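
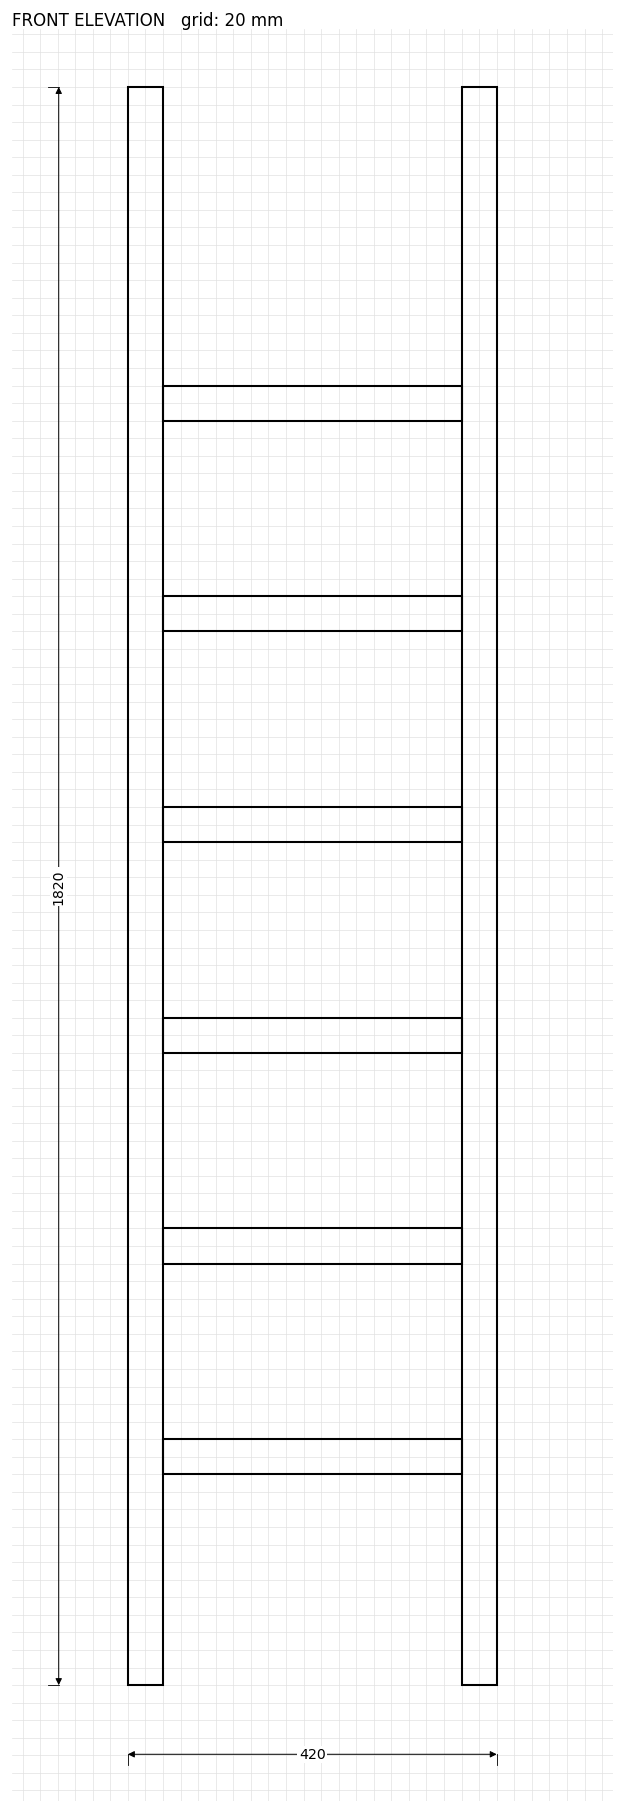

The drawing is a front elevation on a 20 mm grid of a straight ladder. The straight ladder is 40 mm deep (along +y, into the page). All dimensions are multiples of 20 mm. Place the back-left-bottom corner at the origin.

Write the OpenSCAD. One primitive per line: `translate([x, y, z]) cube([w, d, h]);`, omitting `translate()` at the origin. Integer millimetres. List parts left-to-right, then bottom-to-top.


cube([40, 40, 1820]);
translate([40, 0, 240]) cube([340, 40, 40]);
translate([40, 0, 480]) cube([340, 40, 40]);
translate([40, 0, 720]) cube([340, 40, 40]);
translate([40, 0, 960]) cube([340, 40, 40]);
translate([40, 0, 1200]) cube([340, 40, 40]);
translate([40, 0, 1440]) cube([340, 40, 40]);
translate([380, 0, 0]) cube([40, 40, 1820]);


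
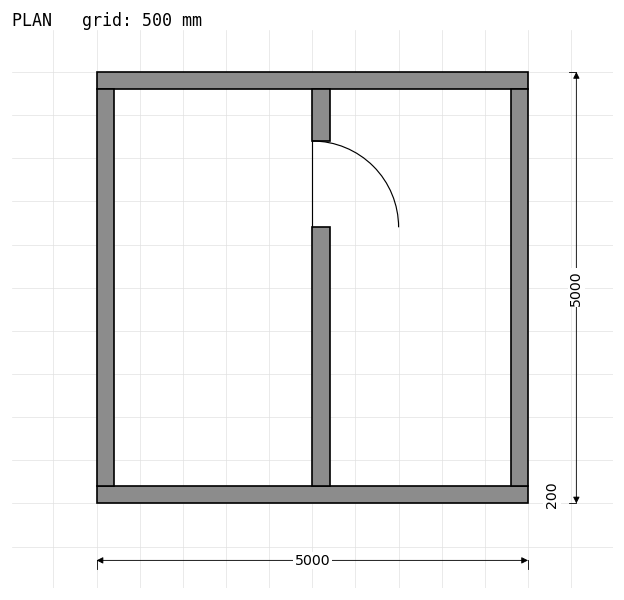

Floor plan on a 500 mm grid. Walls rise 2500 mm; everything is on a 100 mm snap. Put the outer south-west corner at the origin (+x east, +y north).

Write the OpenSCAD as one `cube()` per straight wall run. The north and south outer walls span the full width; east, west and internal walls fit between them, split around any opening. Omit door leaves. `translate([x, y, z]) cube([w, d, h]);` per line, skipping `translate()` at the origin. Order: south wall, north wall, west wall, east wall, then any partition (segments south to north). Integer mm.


cube([5000, 200, 2500]);
translate([0, 4800, 0]) cube([5000, 200, 2500]);
translate([0, 200, 0]) cube([200, 4600, 2500]);
translate([4800, 200, 0]) cube([200, 4600, 2500]);
translate([2500, 200, 0]) cube([200, 3000, 2500]);
translate([2500, 4200, 0]) cube([200, 600, 2500]);


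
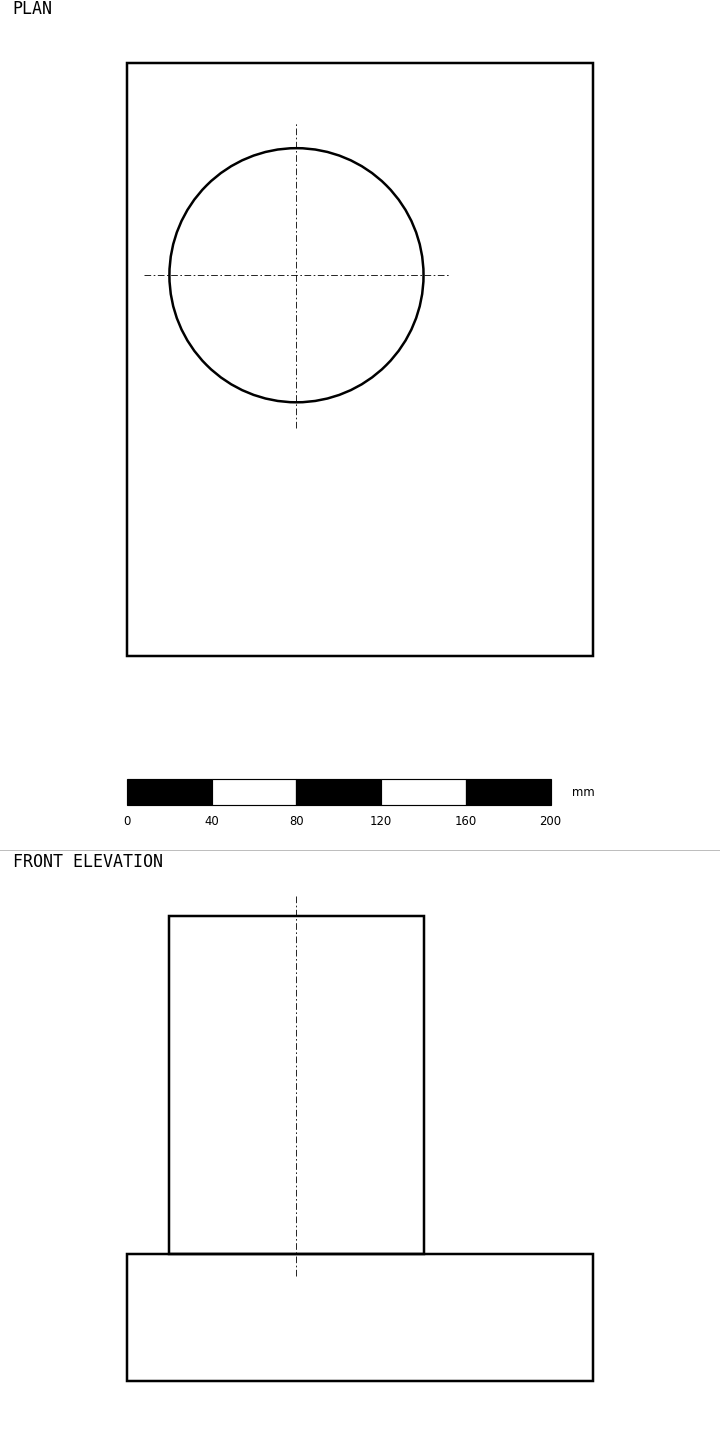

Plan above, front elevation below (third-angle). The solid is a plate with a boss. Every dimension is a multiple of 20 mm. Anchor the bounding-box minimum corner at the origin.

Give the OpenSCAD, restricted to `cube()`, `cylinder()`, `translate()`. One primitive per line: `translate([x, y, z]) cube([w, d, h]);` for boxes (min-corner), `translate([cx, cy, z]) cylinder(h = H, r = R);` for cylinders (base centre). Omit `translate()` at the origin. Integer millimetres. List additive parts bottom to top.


cube([220, 280, 60]);
translate([80, 180, 60]) cylinder(h = 160, r = 60);


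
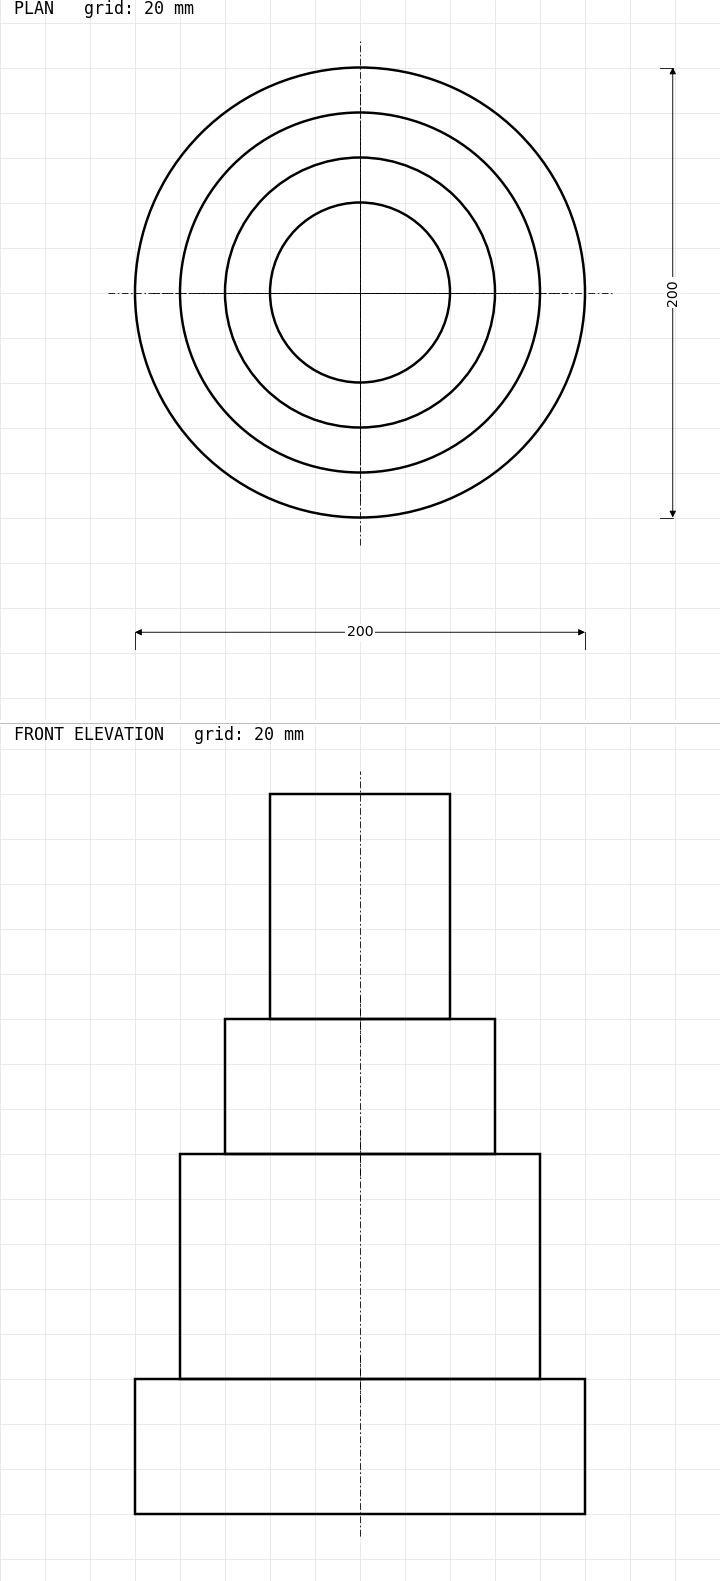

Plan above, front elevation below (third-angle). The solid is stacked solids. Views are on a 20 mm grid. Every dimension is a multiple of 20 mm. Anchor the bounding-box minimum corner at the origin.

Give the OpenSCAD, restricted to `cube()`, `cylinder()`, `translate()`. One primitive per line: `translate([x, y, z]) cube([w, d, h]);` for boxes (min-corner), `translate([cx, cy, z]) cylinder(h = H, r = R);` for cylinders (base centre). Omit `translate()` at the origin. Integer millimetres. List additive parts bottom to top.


translate([100, 100, 0]) cylinder(h = 60, r = 100);
translate([100, 100, 60]) cylinder(h = 100, r = 80);
translate([100, 100, 160]) cylinder(h = 60, r = 60);
translate([100, 100, 220]) cylinder(h = 100, r = 40);


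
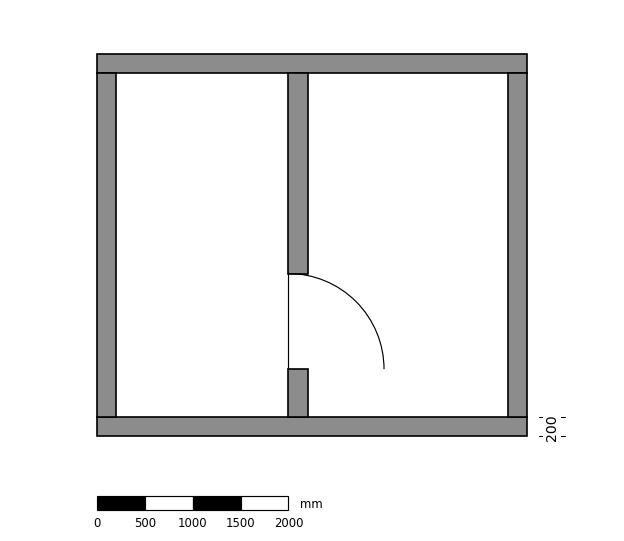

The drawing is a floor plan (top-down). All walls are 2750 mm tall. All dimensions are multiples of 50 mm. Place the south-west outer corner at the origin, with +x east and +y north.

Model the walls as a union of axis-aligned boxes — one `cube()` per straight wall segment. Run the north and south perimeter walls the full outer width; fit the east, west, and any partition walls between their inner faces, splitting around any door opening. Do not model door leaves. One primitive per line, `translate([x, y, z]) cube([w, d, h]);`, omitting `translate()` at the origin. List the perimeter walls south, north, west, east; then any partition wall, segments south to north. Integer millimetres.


cube([4500, 200, 2750]);
translate([0, 3800, 0]) cube([4500, 200, 2750]);
translate([0, 200, 0]) cube([200, 3600, 2750]);
translate([4300, 200, 0]) cube([200, 3600, 2750]);
translate([2000, 200, 0]) cube([200, 500, 2750]);
translate([2000, 1700, 0]) cube([200, 2100, 2750]);


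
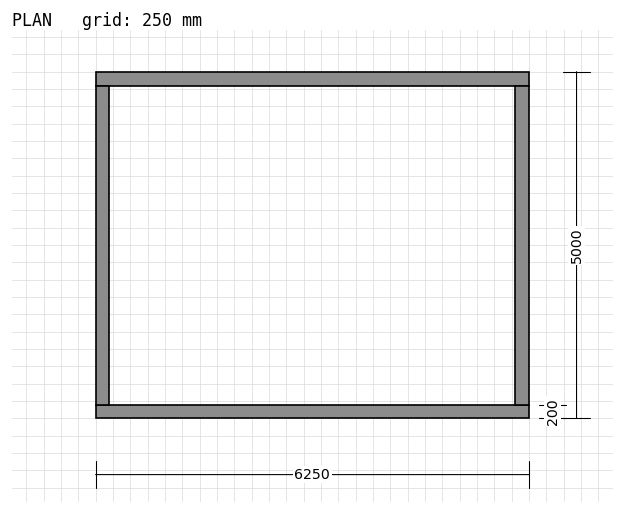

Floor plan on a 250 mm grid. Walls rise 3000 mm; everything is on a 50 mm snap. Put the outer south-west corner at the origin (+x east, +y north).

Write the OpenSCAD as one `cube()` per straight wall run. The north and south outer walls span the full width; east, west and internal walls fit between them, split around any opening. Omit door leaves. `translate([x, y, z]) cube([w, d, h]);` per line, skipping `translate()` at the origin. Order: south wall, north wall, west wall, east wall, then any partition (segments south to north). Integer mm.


cube([6250, 200, 3000]);
translate([0, 4800, 0]) cube([6250, 200, 3000]);
translate([0, 200, 0]) cube([200, 4600, 3000]);
translate([6050, 200, 0]) cube([200, 4600, 3000]);


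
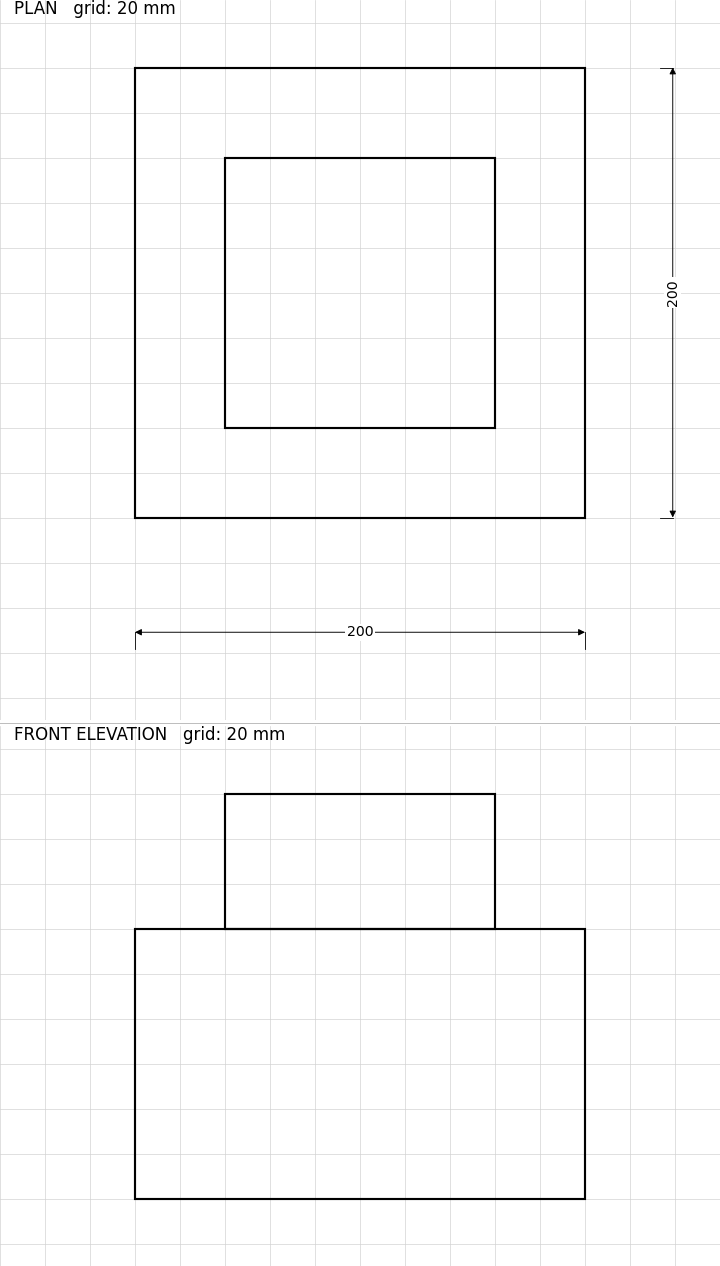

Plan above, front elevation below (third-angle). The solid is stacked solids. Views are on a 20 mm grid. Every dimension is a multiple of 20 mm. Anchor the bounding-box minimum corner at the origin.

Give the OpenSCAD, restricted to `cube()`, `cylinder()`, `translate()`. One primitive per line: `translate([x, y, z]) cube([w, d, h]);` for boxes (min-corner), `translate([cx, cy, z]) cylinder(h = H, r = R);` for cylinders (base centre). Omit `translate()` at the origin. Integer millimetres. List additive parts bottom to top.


cube([200, 200, 120]);
translate([40, 40, 120]) cube([120, 120, 60]);


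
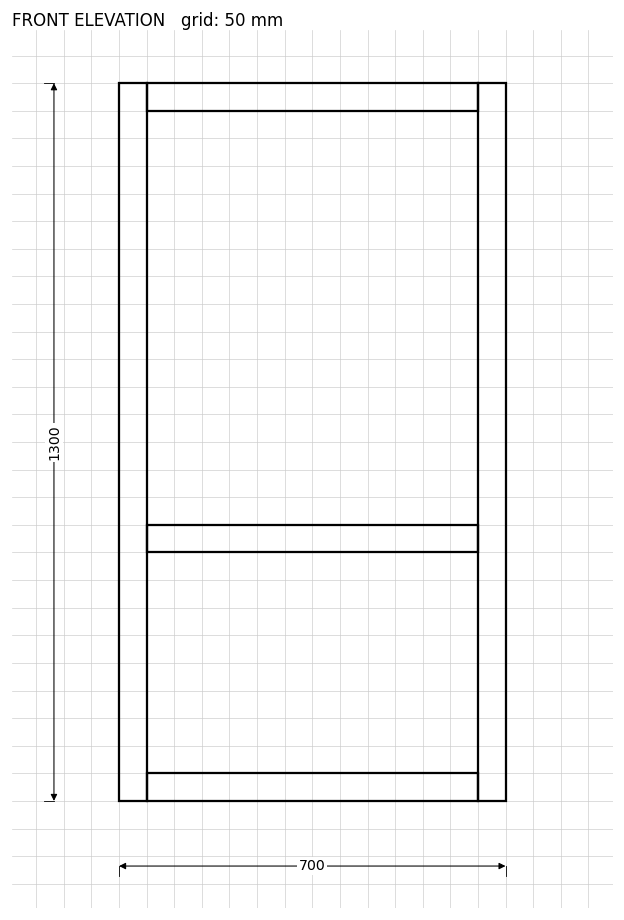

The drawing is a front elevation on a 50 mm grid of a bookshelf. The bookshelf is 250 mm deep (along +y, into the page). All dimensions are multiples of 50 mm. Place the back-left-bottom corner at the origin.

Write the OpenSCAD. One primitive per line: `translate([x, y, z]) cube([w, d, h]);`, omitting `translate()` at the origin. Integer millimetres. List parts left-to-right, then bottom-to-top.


cube([50, 250, 1300]);
translate([50, 0, 0]) cube([600, 250, 50]);
translate([50, 0, 450]) cube([600, 250, 50]);
translate([50, 0, 1250]) cube([600, 250, 50]);
translate([650, 0, 0]) cube([50, 250, 1300]);


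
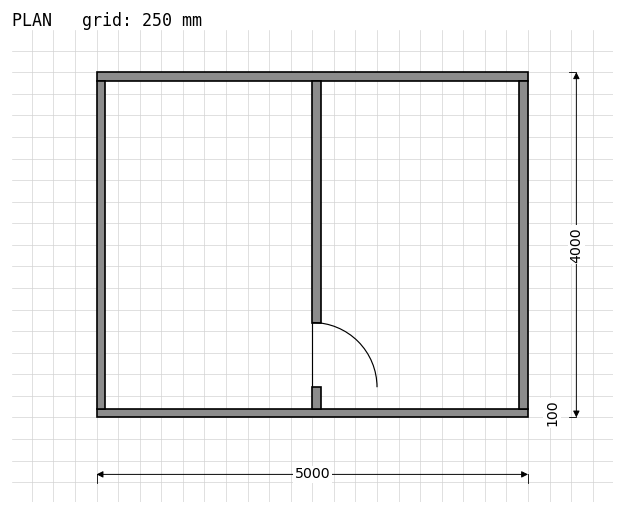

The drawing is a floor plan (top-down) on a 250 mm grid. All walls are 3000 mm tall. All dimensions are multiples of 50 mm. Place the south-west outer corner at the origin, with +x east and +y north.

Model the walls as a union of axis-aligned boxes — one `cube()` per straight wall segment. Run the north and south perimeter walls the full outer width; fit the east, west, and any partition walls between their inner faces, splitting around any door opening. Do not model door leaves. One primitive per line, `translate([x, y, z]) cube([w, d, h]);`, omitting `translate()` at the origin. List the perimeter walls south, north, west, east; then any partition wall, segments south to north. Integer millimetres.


cube([5000, 100, 3000]);
translate([0, 3900, 0]) cube([5000, 100, 3000]);
translate([0, 100, 0]) cube([100, 3800, 3000]);
translate([4900, 100, 0]) cube([100, 3800, 3000]);
translate([2500, 100, 0]) cube([100, 250, 3000]);
translate([2500, 1100, 0]) cube([100, 2800, 3000]);


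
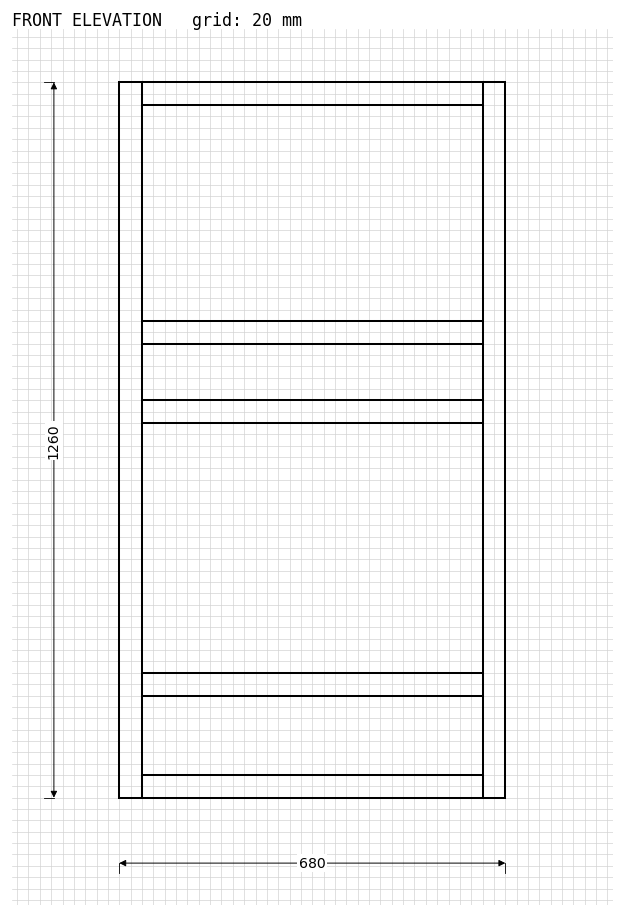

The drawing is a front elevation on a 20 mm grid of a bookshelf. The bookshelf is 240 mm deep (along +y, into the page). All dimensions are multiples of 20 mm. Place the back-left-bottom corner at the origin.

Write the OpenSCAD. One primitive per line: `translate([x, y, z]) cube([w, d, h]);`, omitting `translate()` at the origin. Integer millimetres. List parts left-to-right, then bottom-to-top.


cube([40, 240, 1260]);
translate([40, 0, 0]) cube([600, 240, 40]);
translate([40, 0, 180]) cube([600, 240, 40]);
translate([40, 0, 660]) cube([600, 240, 40]);
translate([40, 0, 800]) cube([600, 240, 40]);
translate([40, 0, 1220]) cube([600, 240, 40]);
translate([640, 0, 0]) cube([40, 240, 1260]);


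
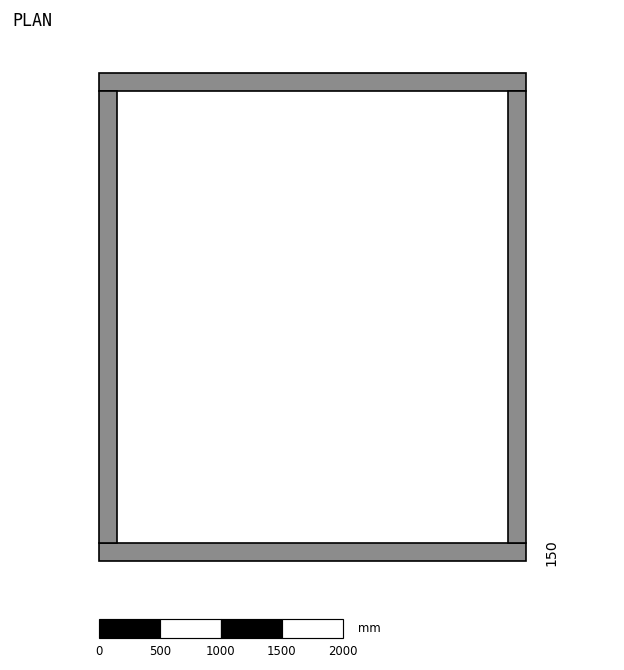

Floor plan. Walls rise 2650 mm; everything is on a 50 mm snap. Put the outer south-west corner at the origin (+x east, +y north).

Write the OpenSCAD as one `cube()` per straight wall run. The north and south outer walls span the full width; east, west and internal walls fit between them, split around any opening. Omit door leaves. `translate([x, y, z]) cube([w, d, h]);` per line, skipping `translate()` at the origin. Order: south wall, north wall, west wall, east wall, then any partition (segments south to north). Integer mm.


cube([3500, 150, 2650]);
translate([0, 3850, 0]) cube([3500, 150, 2650]);
translate([0, 150, 0]) cube([150, 3700, 2650]);
translate([3350, 150, 0]) cube([150, 3700, 2650]);


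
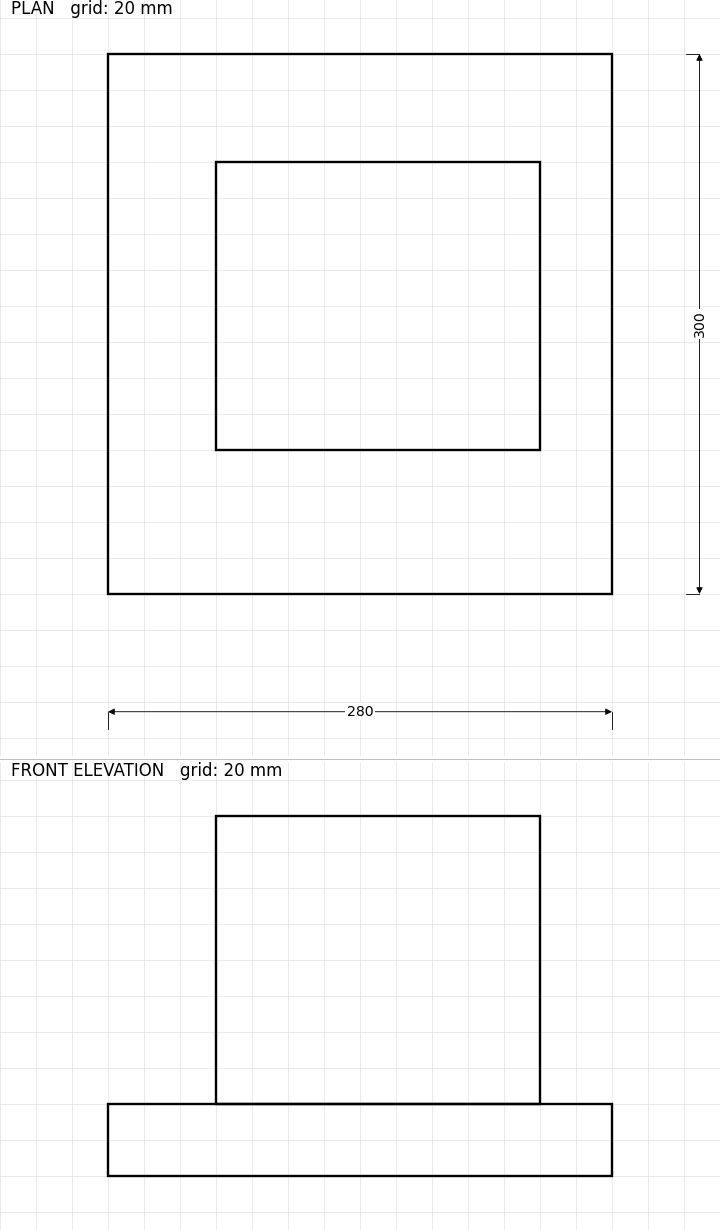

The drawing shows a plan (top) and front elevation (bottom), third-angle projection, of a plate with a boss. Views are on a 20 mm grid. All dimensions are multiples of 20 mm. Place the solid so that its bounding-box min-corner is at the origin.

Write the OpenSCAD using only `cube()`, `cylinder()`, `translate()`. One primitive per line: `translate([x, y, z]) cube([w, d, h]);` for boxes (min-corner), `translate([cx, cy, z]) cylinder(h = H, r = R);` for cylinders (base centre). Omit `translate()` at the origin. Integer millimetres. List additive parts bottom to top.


cube([280, 300, 40]);
translate([60, 80, 40]) cube([180, 160, 160]);


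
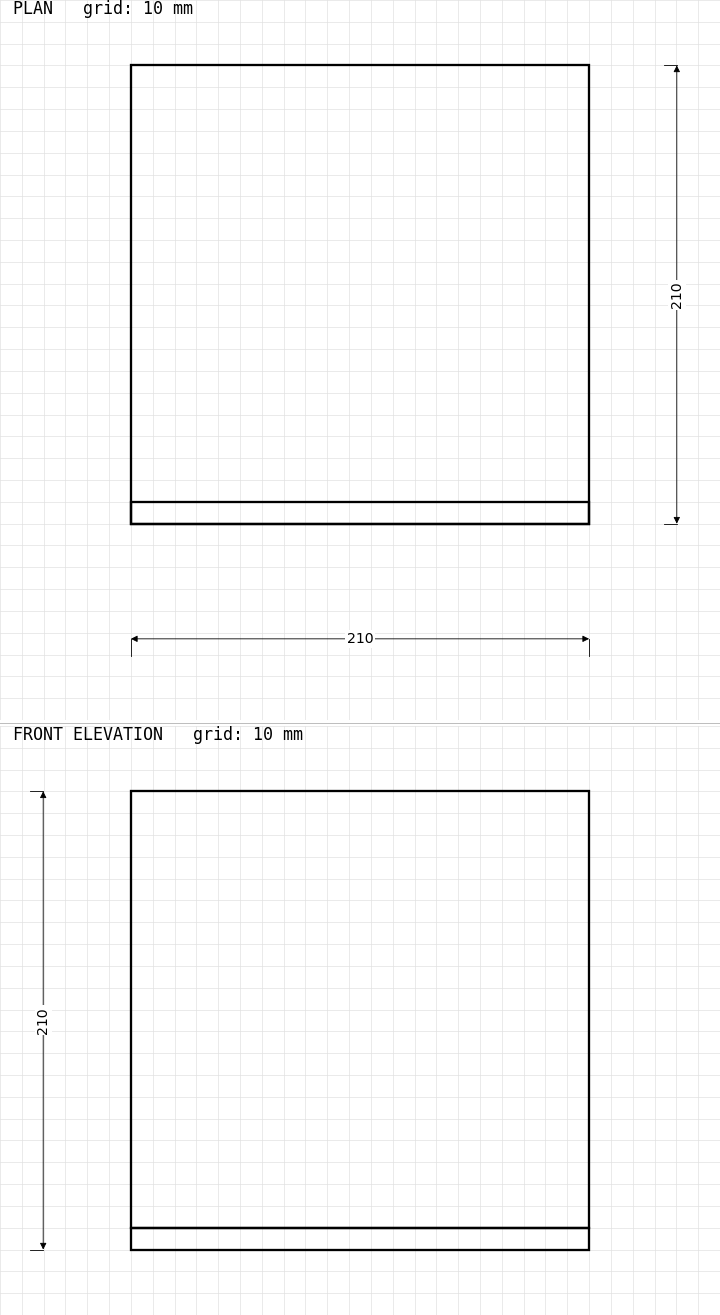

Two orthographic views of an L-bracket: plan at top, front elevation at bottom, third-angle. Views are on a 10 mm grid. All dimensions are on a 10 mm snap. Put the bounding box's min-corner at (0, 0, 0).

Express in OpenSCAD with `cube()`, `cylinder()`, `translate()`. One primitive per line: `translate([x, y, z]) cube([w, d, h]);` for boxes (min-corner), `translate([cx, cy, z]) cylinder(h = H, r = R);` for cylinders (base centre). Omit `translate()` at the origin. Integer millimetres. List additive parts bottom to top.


cube([210, 210, 10]);
translate([0, 0, 10]) cube([210, 10, 200]);


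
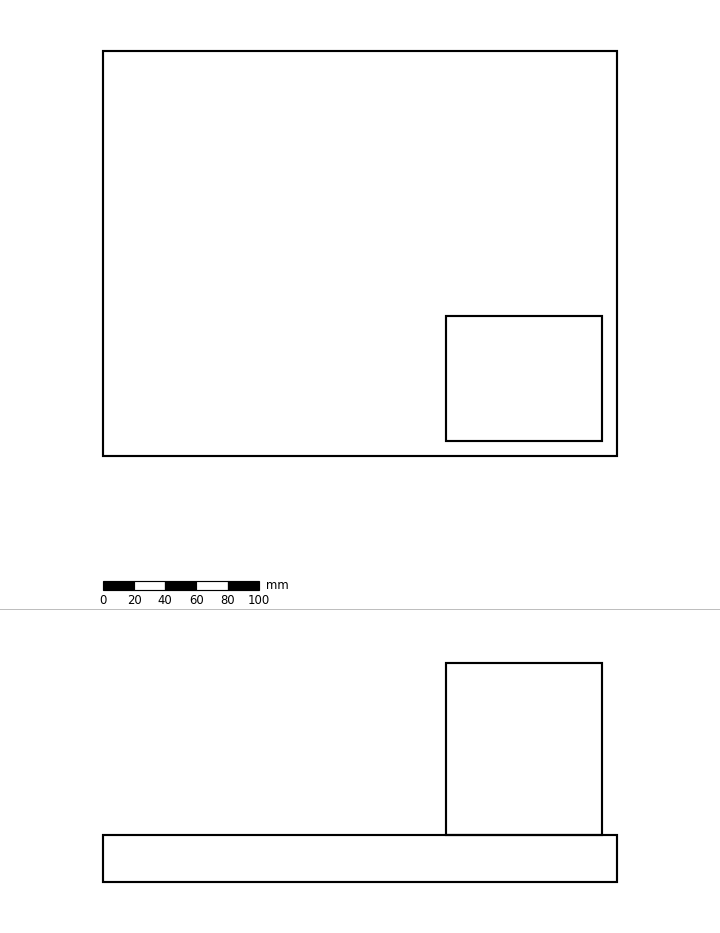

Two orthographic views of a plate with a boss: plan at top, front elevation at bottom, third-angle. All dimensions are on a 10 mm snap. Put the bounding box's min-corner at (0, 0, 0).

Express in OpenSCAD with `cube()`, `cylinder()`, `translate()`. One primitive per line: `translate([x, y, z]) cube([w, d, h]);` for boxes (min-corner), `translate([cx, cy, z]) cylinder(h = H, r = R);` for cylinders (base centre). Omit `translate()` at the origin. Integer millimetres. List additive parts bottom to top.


cube([330, 260, 30]);
translate([220, 10, 30]) cube([100, 80, 110]);


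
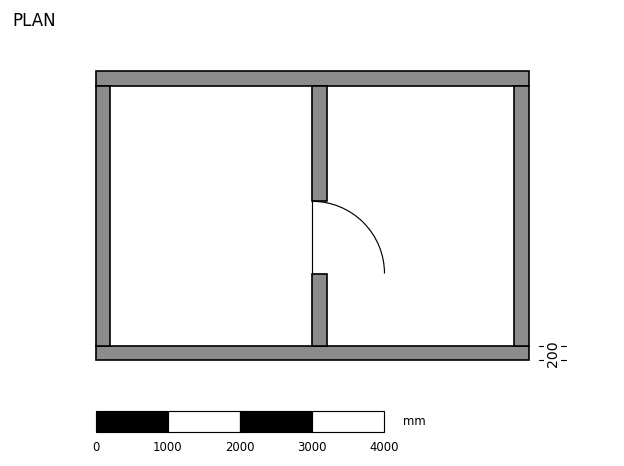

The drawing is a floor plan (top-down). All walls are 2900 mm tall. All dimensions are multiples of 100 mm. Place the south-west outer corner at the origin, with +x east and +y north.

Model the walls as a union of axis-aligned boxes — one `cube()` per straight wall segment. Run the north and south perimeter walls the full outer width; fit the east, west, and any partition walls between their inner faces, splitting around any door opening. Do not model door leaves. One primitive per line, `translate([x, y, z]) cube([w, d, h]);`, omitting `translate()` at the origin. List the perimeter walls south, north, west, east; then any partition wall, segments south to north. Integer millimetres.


cube([6000, 200, 2900]);
translate([0, 3800, 0]) cube([6000, 200, 2900]);
translate([0, 200, 0]) cube([200, 3600, 2900]);
translate([5800, 200, 0]) cube([200, 3600, 2900]);
translate([3000, 200, 0]) cube([200, 1000, 2900]);
translate([3000, 2200, 0]) cube([200, 1600, 2900]);


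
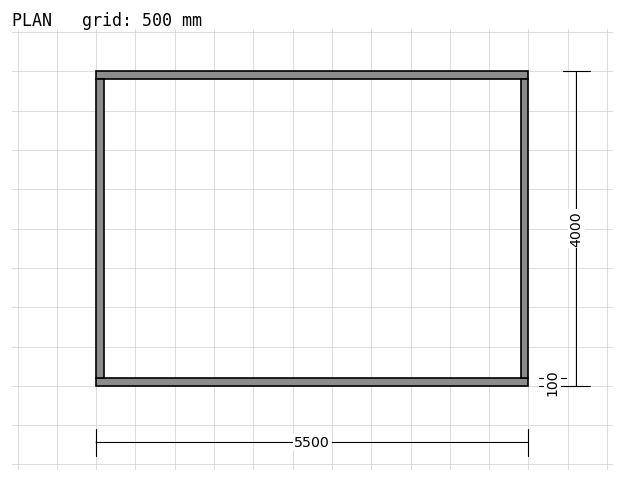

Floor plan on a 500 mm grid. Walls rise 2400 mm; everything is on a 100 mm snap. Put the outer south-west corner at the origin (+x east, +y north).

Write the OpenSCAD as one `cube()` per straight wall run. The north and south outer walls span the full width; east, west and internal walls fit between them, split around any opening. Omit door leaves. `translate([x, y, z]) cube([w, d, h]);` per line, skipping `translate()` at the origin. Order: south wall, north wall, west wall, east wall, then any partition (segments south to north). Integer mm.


cube([5500, 100, 2400]);
translate([0, 3900, 0]) cube([5500, 100, 2400]);
translate([0, 100, 0]) cube([100, 3800, 2400]);
translate([5400, 100, 0]) cube([100, 3800, 2400]);


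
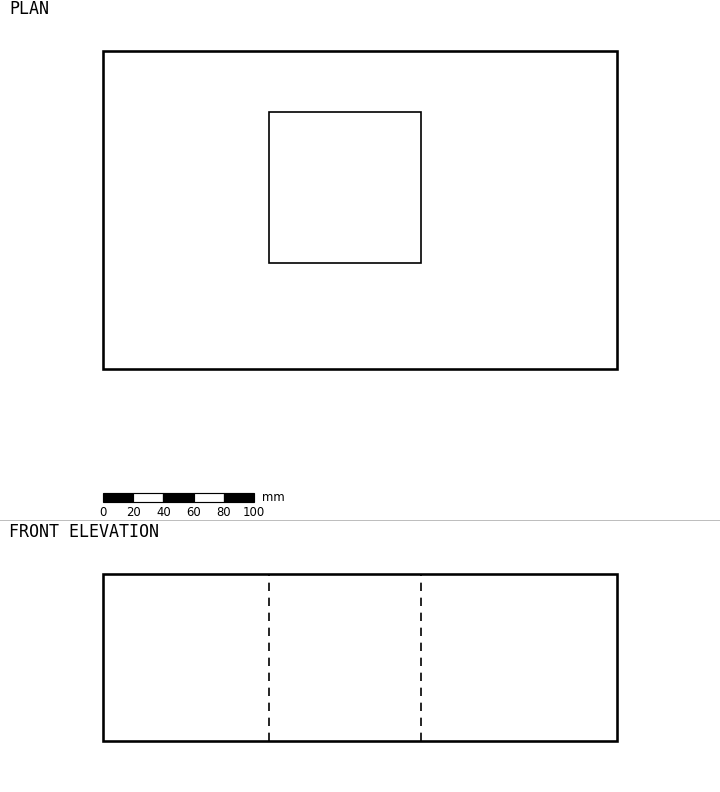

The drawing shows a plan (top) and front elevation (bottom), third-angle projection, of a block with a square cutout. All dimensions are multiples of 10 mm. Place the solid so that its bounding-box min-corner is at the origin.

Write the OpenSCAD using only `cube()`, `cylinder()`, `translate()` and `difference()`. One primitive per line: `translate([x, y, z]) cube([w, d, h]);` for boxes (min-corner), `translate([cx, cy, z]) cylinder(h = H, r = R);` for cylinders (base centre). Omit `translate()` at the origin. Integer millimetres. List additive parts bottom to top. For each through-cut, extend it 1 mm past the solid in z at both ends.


difference() {
  cube([340, 210, 110]);
  translate([110, 70, -1]) cube([100, 100, 112]);
}


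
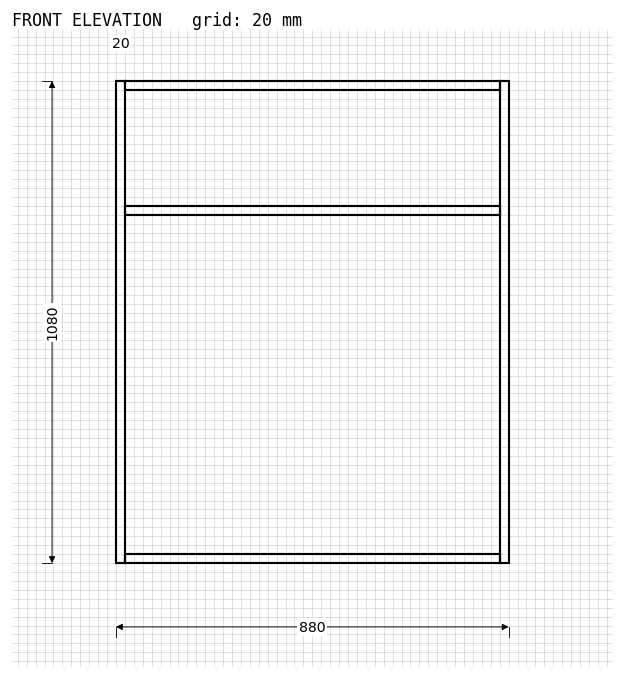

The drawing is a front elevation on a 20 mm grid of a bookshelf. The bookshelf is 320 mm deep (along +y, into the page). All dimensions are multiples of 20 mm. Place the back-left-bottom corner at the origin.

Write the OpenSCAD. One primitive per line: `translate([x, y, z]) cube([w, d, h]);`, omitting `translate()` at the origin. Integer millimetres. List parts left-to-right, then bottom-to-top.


cube([20, 320, 1080]);
translate([20, 0, 0]) cube([840, 320, 20]);
translate([20, 0, 780]) cube([840, 320, 20]);
translate([20, 0, 1060]) cube([840, 320, 20]);
translate([860, 0, 0]) cube([20, 320, 1080]);


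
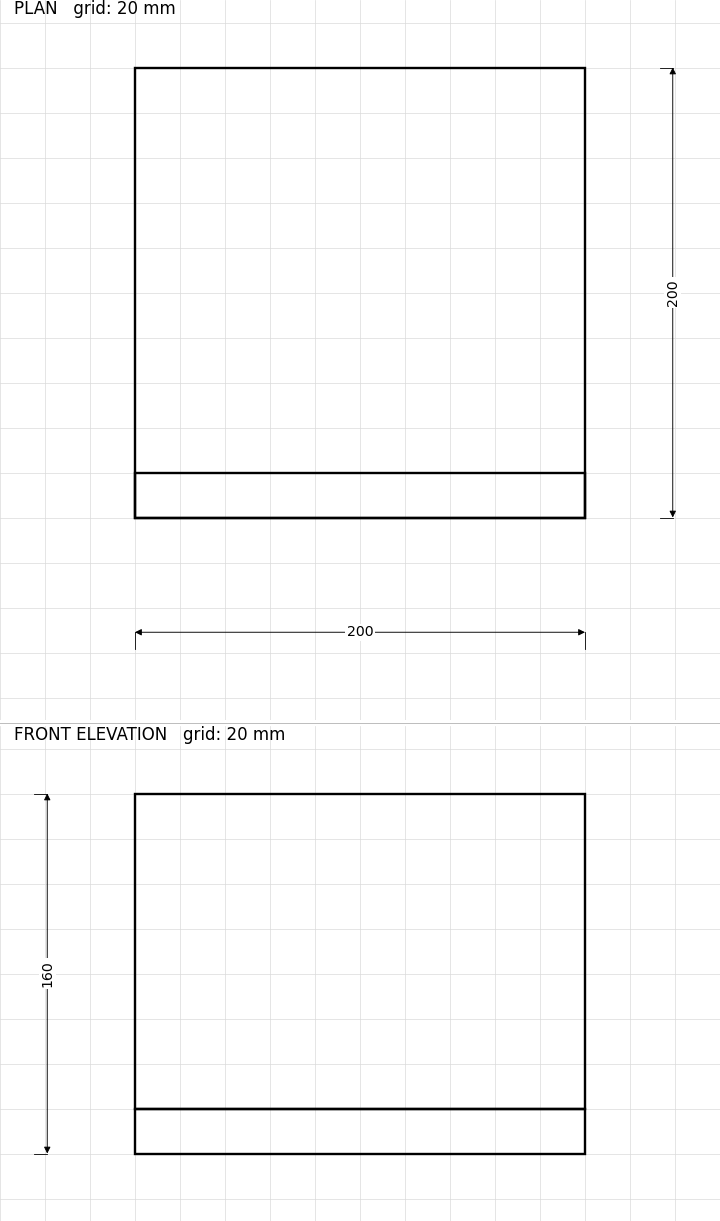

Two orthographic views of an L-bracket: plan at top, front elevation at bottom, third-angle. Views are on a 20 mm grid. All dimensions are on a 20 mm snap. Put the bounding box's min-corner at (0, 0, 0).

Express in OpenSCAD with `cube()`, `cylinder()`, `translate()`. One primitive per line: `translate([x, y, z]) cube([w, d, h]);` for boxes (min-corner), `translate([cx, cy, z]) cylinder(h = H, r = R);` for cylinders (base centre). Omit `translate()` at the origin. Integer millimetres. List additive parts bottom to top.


cube([200, 200, 20]);
translate([0, 0, 20]) cube([200, 20, 140]);


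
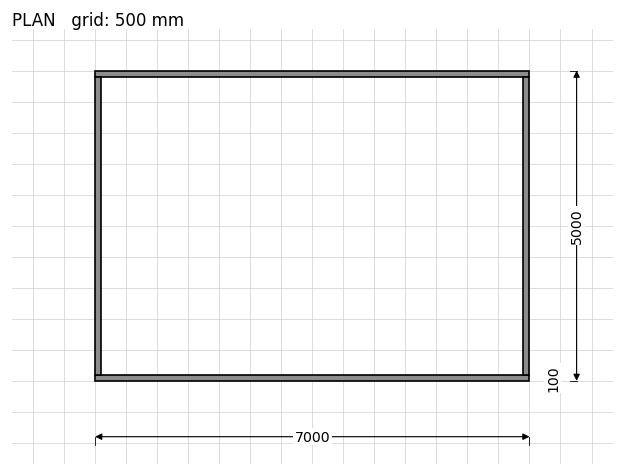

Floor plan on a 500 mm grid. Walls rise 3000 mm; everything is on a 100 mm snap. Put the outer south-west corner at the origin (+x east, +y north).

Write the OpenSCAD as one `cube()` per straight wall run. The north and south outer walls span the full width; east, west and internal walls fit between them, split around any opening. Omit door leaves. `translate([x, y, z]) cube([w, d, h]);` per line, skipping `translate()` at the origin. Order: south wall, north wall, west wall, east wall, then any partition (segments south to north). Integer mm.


cube([7000, 100, 3000]);
translate([0, 4900, 0]) cube([7000, 100, 3000]);
translate([0, 100, 0]) cube([100, 4800, 3000]);
translate([6900, 100, 0]) cube([100, 4800, 3000]);


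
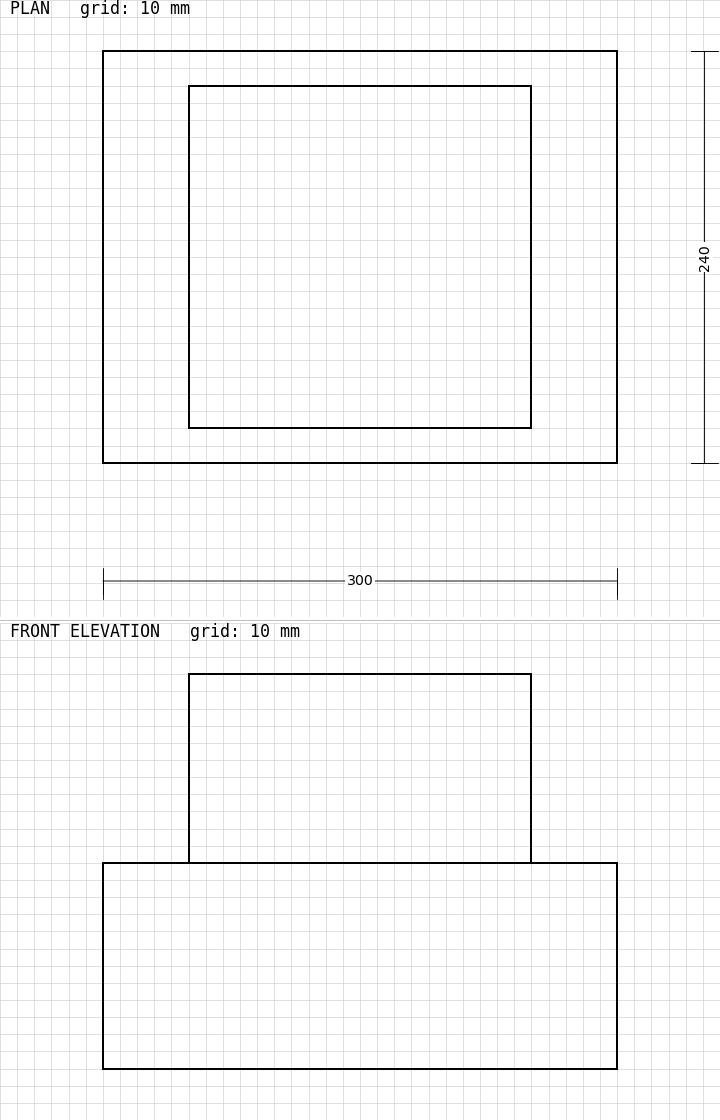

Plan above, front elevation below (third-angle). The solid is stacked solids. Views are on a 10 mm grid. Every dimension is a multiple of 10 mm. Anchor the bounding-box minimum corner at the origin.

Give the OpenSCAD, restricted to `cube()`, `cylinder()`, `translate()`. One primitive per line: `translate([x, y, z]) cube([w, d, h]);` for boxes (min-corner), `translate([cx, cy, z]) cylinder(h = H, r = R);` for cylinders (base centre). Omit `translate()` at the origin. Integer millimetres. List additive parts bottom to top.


cube([300, 240, 120]);
translate([50, 20, 120]) cube([200, 200, 110]);


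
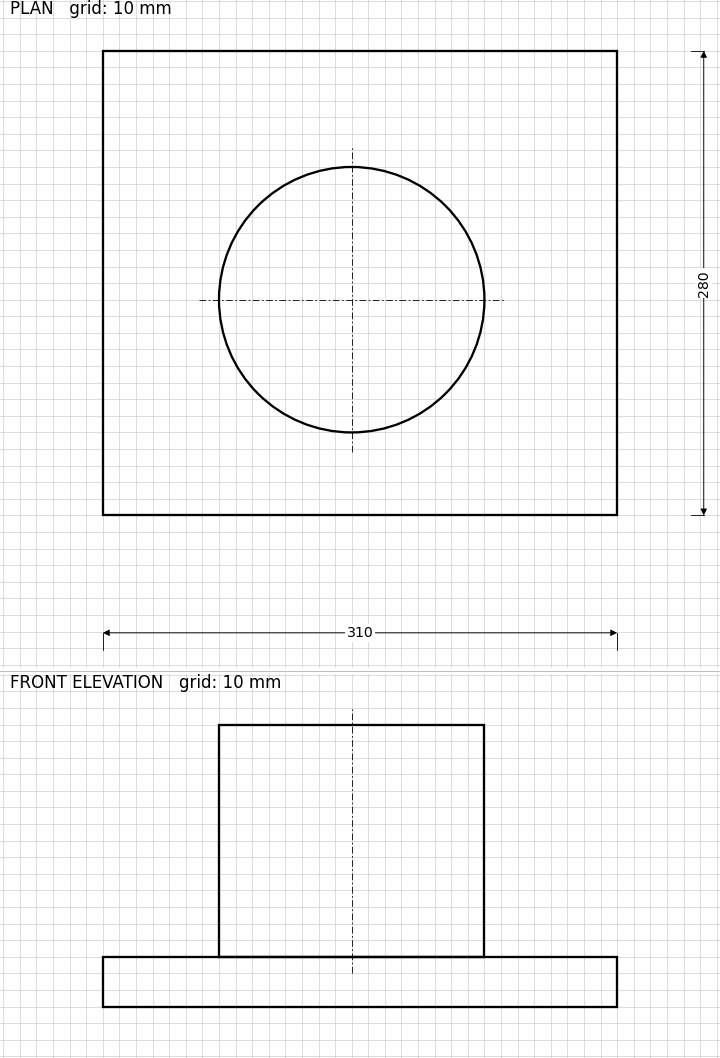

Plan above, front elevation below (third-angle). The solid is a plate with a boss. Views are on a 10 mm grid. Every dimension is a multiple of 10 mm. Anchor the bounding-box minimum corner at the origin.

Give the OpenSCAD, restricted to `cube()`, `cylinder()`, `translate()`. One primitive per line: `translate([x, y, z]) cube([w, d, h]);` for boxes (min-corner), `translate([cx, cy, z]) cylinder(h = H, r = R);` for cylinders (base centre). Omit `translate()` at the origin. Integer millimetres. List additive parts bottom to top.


cube([310, 280, 30]);
translate([150, 130, 30]) cylinder(h = 140, r = 80);


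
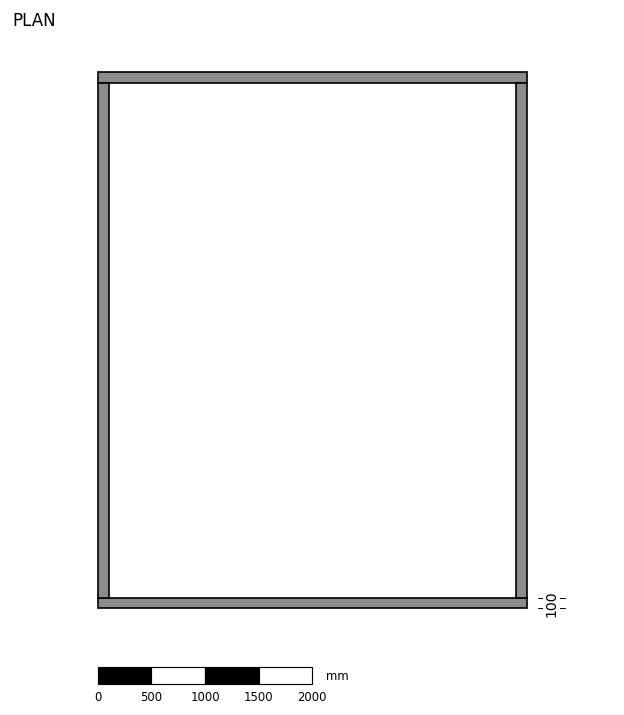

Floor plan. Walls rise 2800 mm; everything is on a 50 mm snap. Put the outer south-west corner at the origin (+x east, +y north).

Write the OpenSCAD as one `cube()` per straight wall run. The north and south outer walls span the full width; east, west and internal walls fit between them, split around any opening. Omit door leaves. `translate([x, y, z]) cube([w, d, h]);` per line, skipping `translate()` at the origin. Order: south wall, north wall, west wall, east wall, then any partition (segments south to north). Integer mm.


cube([4000, 100, 2800]);
translate([0, 4900, 0]) cube([4000, 100, 2800]);
translate([0, 100, 0]) cube([100, 4800, 2800]);
translate([3900, 100, 0]) cube([100, 4800, 2800]);


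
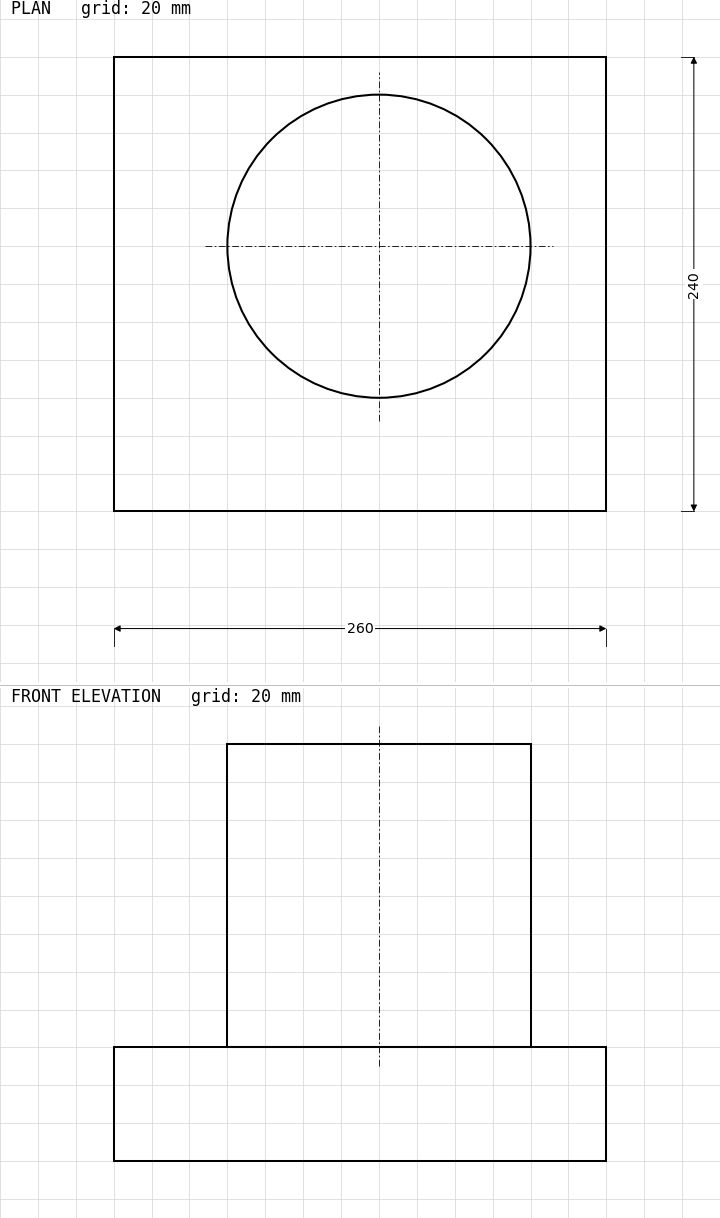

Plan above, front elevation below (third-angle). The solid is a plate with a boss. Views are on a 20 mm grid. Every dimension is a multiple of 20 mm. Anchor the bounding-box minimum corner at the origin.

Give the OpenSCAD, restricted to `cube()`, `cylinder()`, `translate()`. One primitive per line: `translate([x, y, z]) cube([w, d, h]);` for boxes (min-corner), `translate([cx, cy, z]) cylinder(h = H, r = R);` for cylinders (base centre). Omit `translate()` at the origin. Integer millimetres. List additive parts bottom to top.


cube([260, 240, 60]);
translate([140, 140, 60]) cylinder(h = 160, r = 80);


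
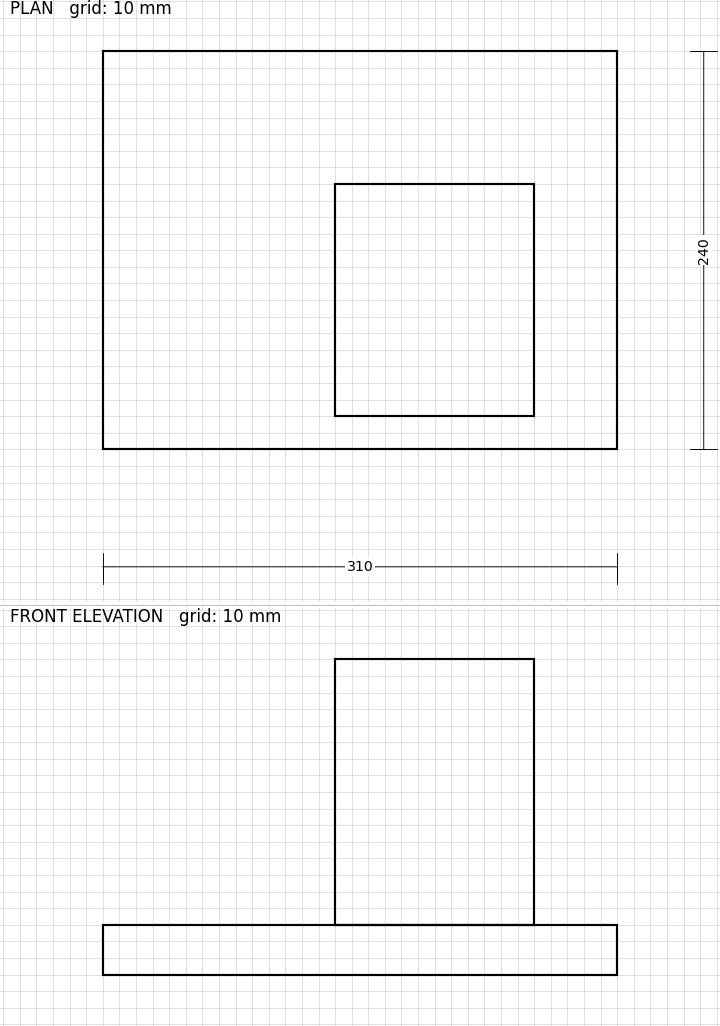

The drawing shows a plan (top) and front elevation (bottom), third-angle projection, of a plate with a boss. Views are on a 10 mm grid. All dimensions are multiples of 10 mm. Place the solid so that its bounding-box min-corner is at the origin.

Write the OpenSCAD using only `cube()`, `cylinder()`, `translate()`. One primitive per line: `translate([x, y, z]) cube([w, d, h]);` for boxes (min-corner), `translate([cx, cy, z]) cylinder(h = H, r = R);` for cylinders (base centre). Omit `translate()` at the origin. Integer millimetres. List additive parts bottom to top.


cube([310, 240, 30]);
translate([140, 20, 30]) cube([120, 140, 160]);


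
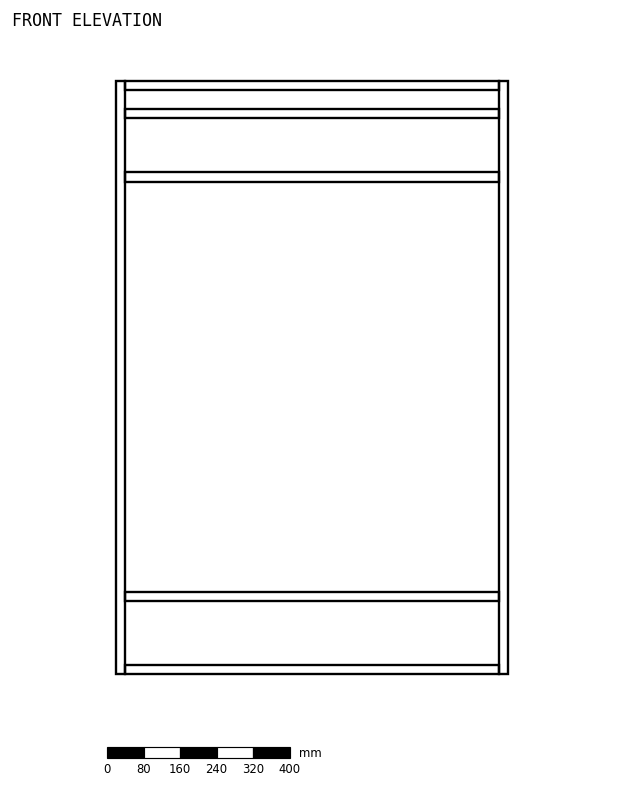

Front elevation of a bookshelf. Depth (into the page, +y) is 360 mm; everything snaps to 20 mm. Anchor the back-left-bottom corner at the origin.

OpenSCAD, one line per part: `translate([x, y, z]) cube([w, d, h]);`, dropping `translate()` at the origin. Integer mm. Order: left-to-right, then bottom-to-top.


cube([20, 360, 1300]);
translate([20, 0, 0]) cube([820, 360, 20]);
translate([20, 0, 160]) cube([820, 360, 20]);
translate([20, 0, 1080]) cube([820, 360, 20]);
translate([20, 0, 1220]) cube([820, 360, 20]);
translate([20, 0, 1280]) cube([820, 360, 20]);
translate([840, 0, 0]) cube([20, 360, 1300]);


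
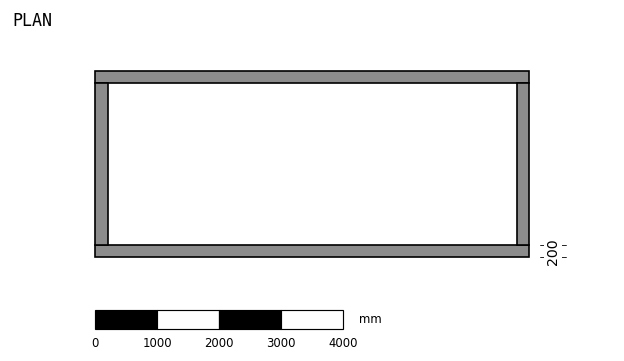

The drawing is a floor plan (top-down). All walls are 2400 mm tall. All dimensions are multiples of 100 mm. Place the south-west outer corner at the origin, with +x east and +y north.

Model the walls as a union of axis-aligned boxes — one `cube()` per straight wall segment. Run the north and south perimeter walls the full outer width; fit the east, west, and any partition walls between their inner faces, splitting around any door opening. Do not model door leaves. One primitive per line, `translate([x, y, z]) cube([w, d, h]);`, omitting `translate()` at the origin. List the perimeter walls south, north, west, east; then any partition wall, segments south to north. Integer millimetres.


cube([7000, 200, 2400]);
translate([0, 2800, 0]) cube([7000, 200, 2400]);
translate([0, 200, 0]) cube([200, 2600, 2400]);
translate([6800, 200, 0]) cube([200, 2600, 2400]);


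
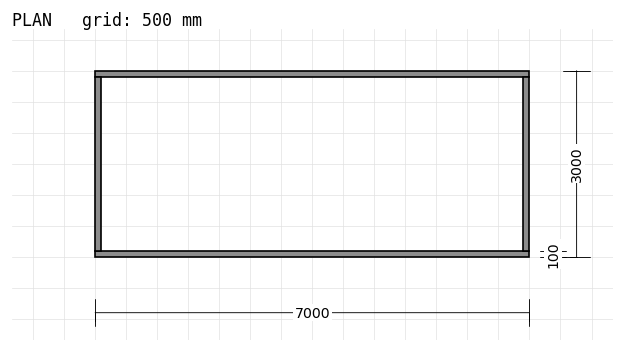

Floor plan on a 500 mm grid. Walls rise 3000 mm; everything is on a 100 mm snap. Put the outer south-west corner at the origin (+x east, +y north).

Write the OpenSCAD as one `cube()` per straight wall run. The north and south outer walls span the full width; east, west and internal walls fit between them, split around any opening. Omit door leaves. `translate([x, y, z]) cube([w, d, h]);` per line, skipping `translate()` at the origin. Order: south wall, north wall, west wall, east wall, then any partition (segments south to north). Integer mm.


cube([7000, 100, 3000]);
translate([0, 2900, 0]) cube([7000, 100, 3000]);
translate([0, 100, 0]) cube([100, 2800, 3000]);
translate([6900, 100, 0]) cube([100, 2800, 3000]);


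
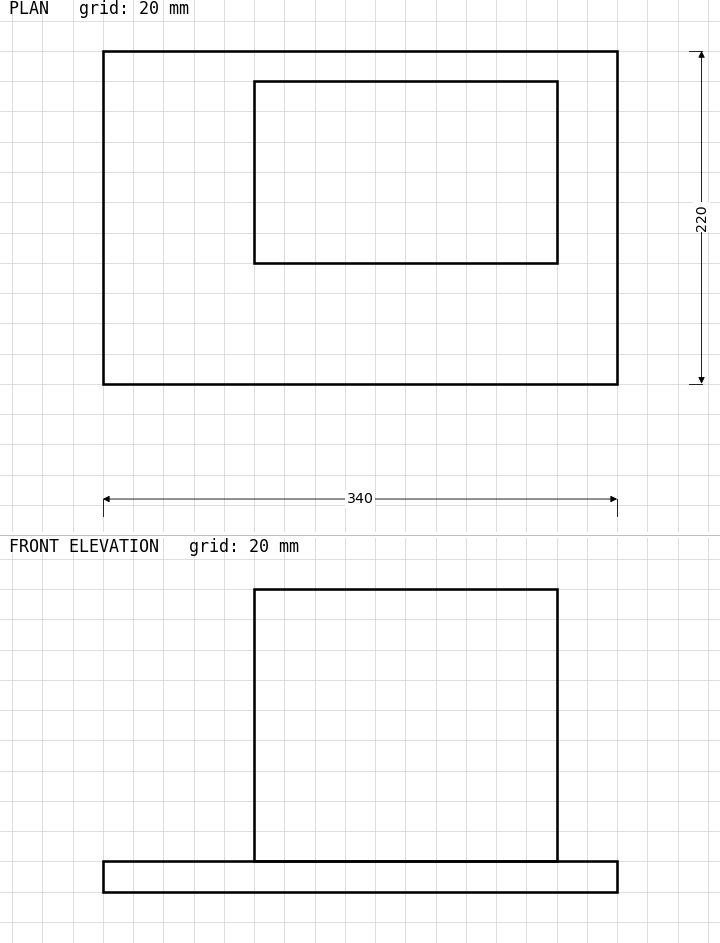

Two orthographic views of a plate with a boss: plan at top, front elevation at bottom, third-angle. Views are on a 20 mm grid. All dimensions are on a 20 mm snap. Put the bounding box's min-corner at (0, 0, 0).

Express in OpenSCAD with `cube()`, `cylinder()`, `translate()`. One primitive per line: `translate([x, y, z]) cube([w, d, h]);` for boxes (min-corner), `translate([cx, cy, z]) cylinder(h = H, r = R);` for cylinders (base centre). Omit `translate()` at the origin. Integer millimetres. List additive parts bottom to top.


cube([340, 220, 20]);
translate([100, 80, 20]) cube([200, 120, 180]);


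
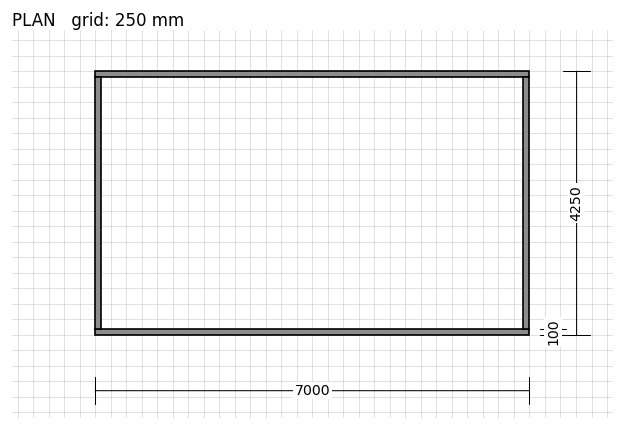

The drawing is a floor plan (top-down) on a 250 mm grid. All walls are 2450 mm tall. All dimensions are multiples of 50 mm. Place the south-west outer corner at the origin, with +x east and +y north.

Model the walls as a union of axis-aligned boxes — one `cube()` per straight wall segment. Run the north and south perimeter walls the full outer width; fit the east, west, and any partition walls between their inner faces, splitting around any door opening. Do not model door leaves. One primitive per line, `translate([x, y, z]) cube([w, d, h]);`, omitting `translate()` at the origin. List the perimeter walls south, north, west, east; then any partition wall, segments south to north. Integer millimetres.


cube([7000, 100, 2450]);
translate([0, 4150, 0]) cube([7000, 100, 2450]);
translate([0, 100, 0]) cube([100, 4050, 2450]);
translate([6900, 100, 0]) cube([100, 4050, 2450]);


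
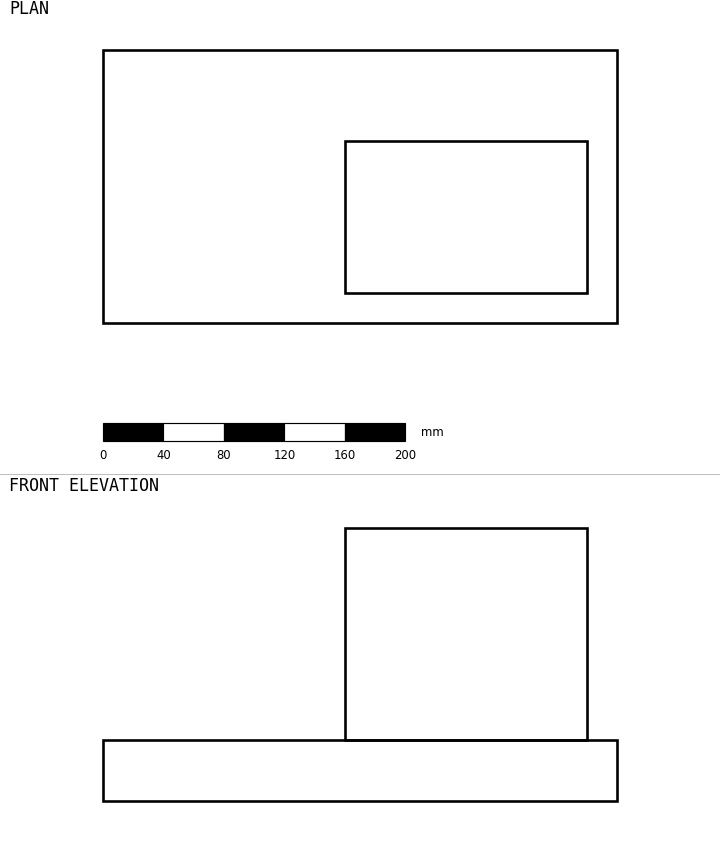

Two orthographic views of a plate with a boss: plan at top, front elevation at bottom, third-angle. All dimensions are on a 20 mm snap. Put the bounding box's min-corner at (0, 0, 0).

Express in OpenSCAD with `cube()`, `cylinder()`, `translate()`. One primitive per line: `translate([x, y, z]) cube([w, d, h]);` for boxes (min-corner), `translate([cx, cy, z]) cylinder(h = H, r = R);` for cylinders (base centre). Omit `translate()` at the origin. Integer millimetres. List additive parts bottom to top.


cube([340, 180, 40]);
translate([160, 20, 40]) cube([160, 100, 140]);


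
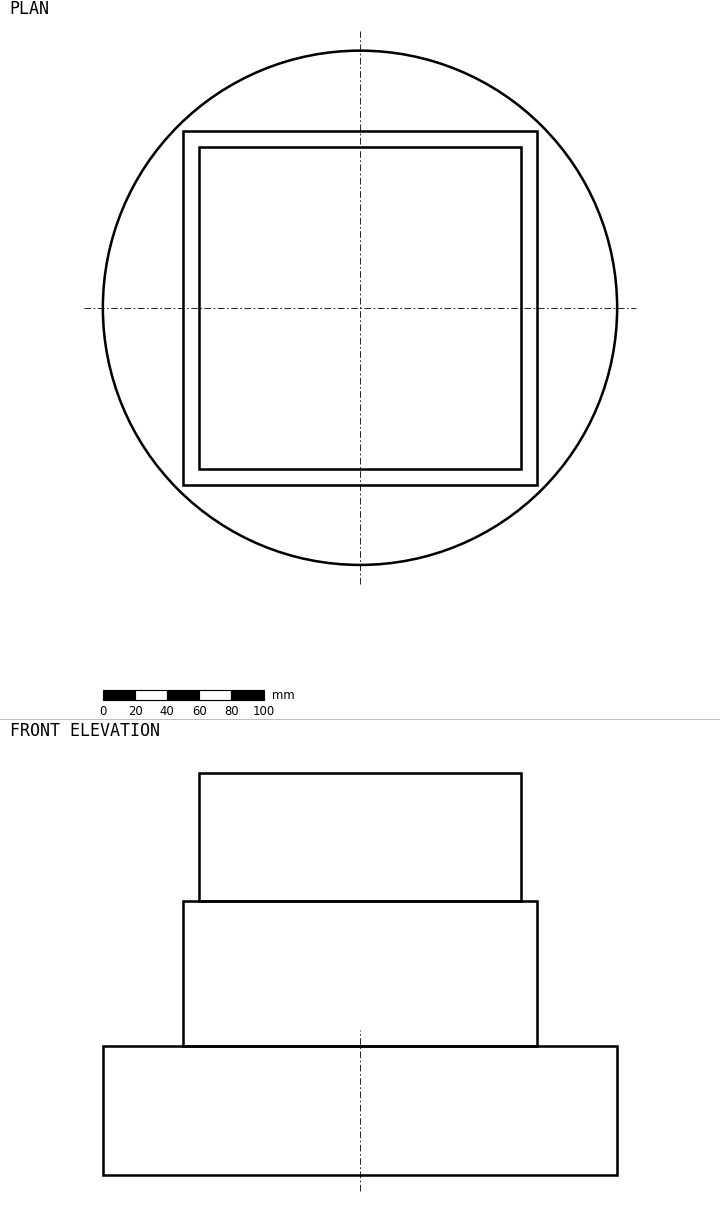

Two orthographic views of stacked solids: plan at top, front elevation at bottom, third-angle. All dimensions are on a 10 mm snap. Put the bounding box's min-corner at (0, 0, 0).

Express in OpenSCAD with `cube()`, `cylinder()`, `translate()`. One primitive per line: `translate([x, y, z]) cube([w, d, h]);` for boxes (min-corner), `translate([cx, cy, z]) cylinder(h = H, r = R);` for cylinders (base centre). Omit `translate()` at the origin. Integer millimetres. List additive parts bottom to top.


translate([160, 160, 0]) cylinder(h = 80, r = 160);
translate([50, 50, 80]) cube([220, 220, 90]);
translate([60, 60, 170]) cube([200, 200, 80]);


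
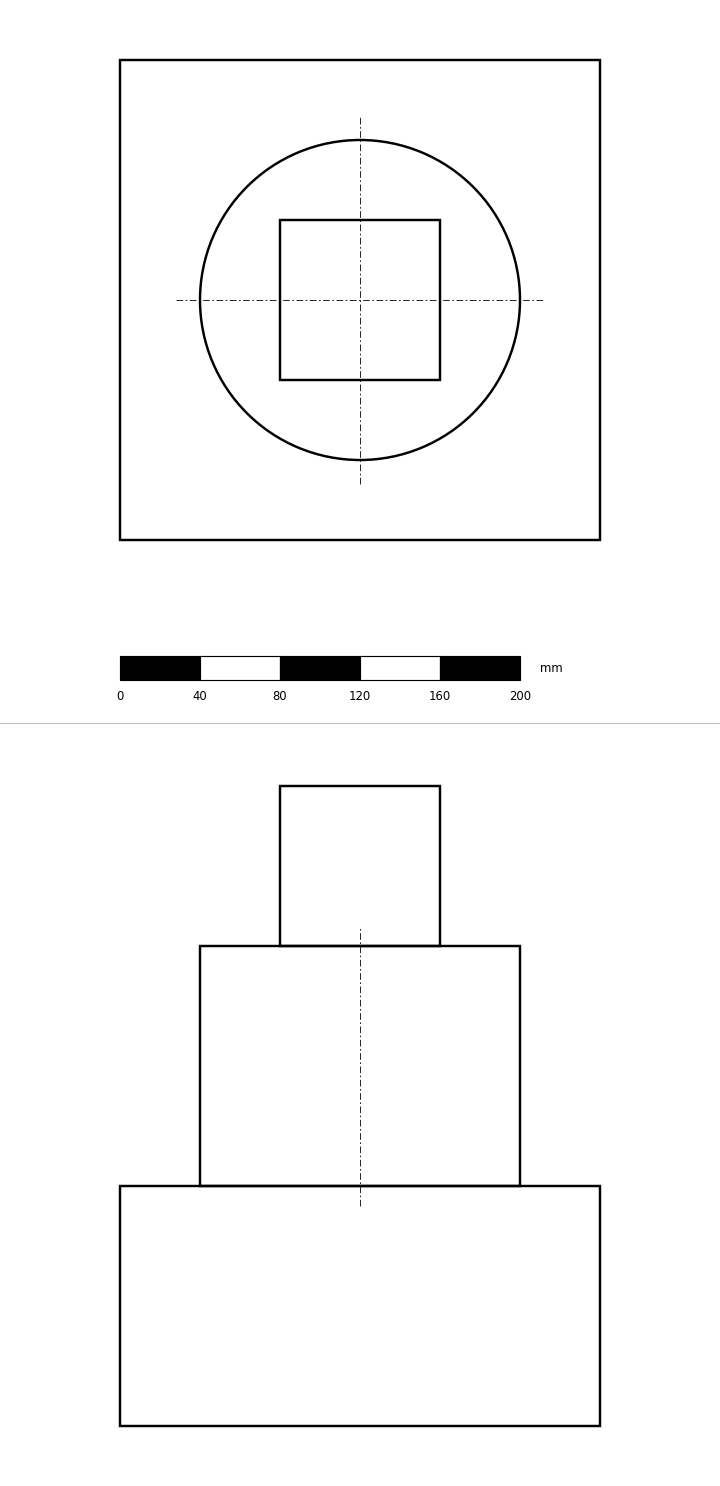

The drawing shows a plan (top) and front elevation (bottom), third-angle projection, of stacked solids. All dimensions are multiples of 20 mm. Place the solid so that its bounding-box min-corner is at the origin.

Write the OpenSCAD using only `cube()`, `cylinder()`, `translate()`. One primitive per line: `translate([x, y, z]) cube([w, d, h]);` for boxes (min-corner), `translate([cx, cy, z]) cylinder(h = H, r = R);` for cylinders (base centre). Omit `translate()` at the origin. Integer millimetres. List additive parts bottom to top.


cube([240, 240, 120]);
translate([120, 120, 120]) cylinder(h = 120, r = 80);
translate([80, 80, 240]) cube([80, 80, 80]);


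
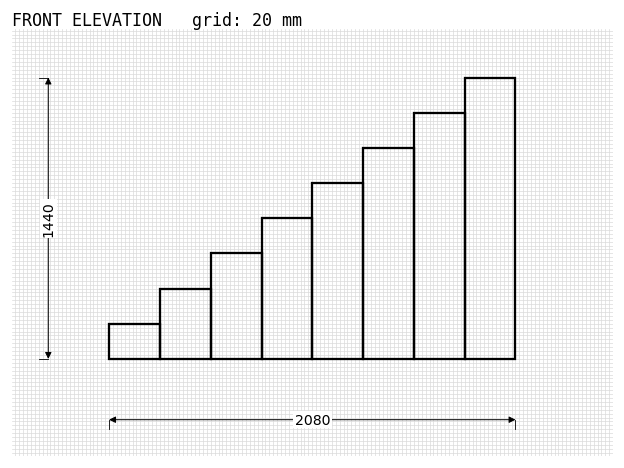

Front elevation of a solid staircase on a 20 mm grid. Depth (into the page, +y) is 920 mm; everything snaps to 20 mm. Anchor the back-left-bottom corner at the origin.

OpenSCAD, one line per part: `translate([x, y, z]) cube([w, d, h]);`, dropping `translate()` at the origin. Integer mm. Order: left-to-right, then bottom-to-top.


cube([260, 920, 180]);
translate([260, 0, 0]) cube([260, 920, 360]);
translate([520, 0, 0]) cube([260, 920, 540]);
translate([780, 0, 0]) cube([260, 920, 720]);
translate([1040, 0, 0]) cube([260, 920, 900]);
translate([1300, 0, 0]) cube([260, 920, 1080]);
translate([1560, 0, 0]) cube([260, 920, 1260]);
translate([1820, 0, 0]) cube([260, 920, 1440]);


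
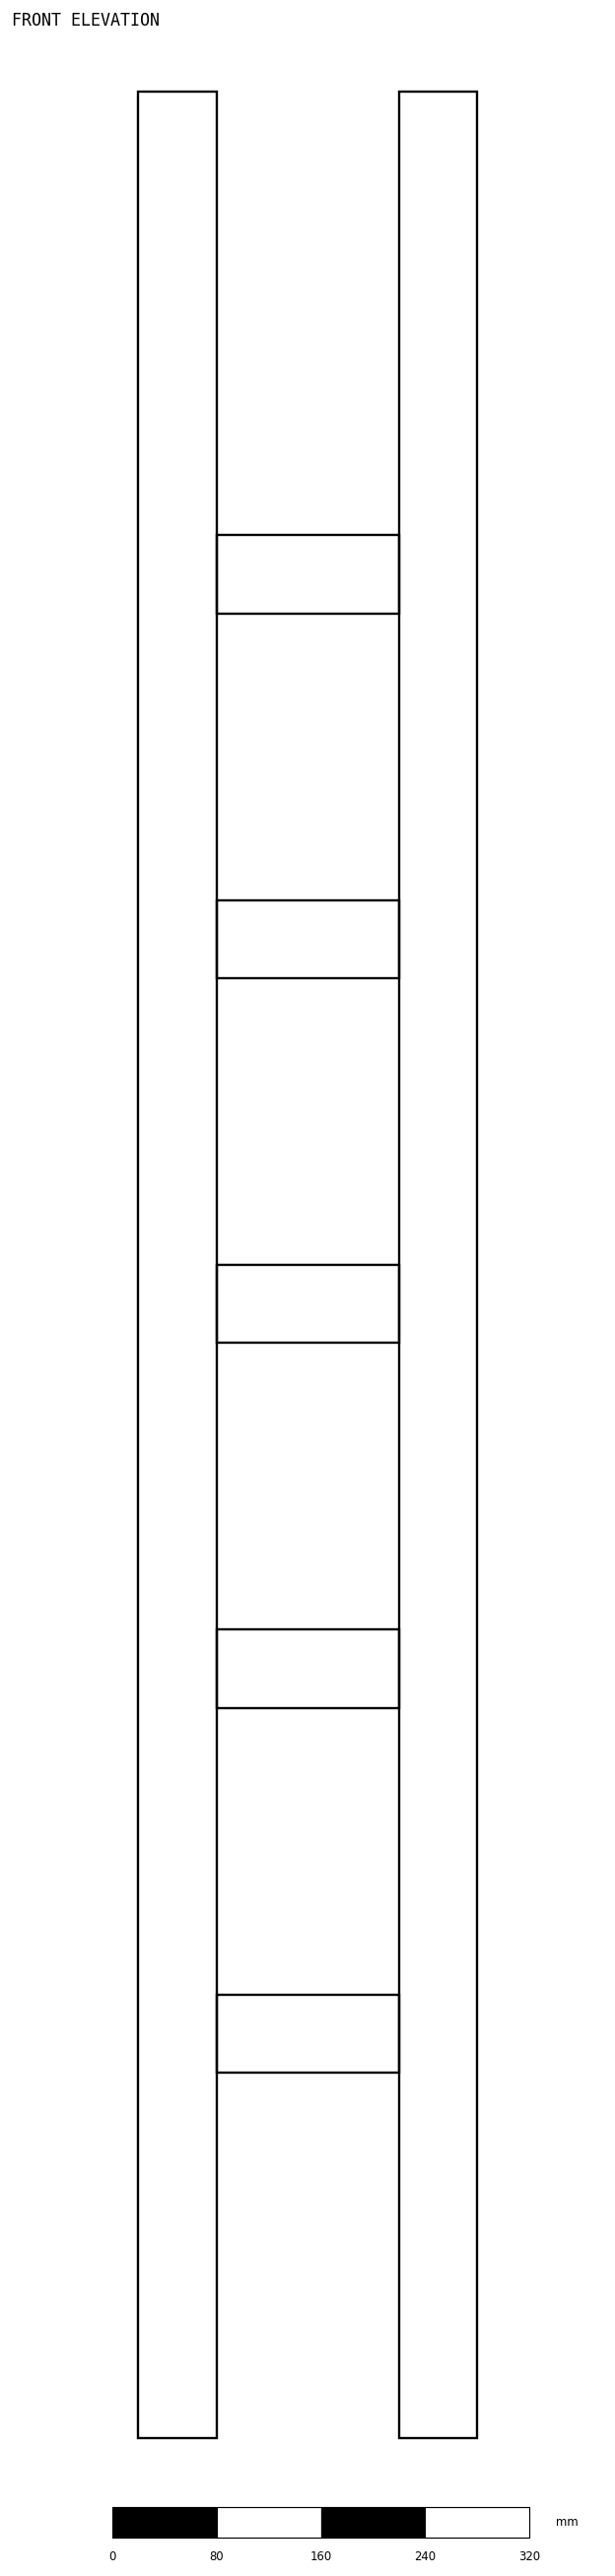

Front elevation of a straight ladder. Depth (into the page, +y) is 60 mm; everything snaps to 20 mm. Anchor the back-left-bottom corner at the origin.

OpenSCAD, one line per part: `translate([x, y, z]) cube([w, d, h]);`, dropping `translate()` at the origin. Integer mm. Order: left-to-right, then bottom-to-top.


cube([60, 60, 1800]);
translate([60, 0, 280]) cube([140, 60, 60]);
translate([60, 0, 560]) cube([140, 60, 60]);
translate([60, 0, 840]) cube([140, 60, 60]);
translate([60, 0, 1120]) cube([140, 60, 60]);
translate([60, 0, 1400]) cube([140, 60, 60]);
translate([200, 0, 0]) cube([60, 60, 1800]);
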